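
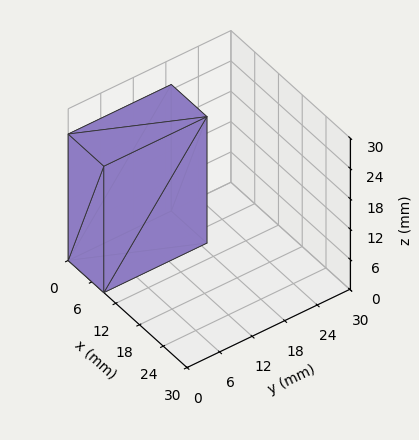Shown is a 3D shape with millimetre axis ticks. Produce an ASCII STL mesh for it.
Reading the render: the shape is a rectangular box, roughly 9 × 19 mm footprint and 25 mm tall (dimensions read to the nearest mm from the axis ticks). For the STL, each face is triangulated and given an outward normal.

solid part
  facet normal 0.0000 0.0000 -1.0000
    outer loop
      vertex 9.0 19.0 0.0
      vertex 9.0 0.0 0.0
      vertex 0.0 0.0 0.0
    endloop
  endfacet
  facet normal 0.0000 0.0000 -1.0000
    outer loop
      vertex 0.0 19.0 0.0
      vertex 9.0 19.0 0.0
      vertex 0.0 0.0 0.0
    endloop
  endfacet
  facet normal 0.0000 0.0000 1.0000
    outer loop
      vertex 0.0 0.0 25.0
      vertex 9.0 0.0 25.0
      vertex 9.0 19.0 25.0
    endloop
  endfacet
  facet normal 0.0000 0.0000 1.0000
    outer loop
      vertex 0.0 0.0 25.0
      vertex 9.0 19.0 25.0
      vertex 0.0 19.0 25.0
    endloop
  endfacet
  facet normal 0.0000 -1.0000 0.0000
    outer loop
      vertex 0.0 0.0 0.0
      vertex 9.0 0.0 0.0
      vertex 9.0 0.0 25.0
    endloop
  endfacet
  facet normal 0.0000 -1.0000 0.0000
    outer loop
      vertex 0.0 0.0 0.0
      vertex 9.0 0.0 25.0
      vertex 0.0 0.0 25.0
    endloop
  endfacet
  facet normal 0.0000 1.0000 0.0000
    outer loop
      vertex 9.0 19.0 25.0
      vertex 9.0 19.0 0.0
      vertex 0.0 19.0 0.0
    endloop
  endfacet
  facet normal 0.0000 1.0000 0.0000
    outer loop
      vertex 0.0 19.0 25.0
      vertex 9.0 19.0 25.0
      vertex 0.0 19.0 0.0
    endloop
  endfacet
  facet normal -1.0000 0.0000 0.0000
    outer loop
      vertex 0.0 19.0 25.0
      vertex 0.0 19.0 0.0
      vertex 0.0 0.0 0.0
    endloop
  endfacet
  facet normal -1.0000 0.0000 0.0000
    outer loop
      vertex 0.0 0.0 25.0
      vertex 0.0 19.0 25.0
      vertex 0.0 0.0 0.0
    endloop
  endfacet
  facet normal 1.0000 0.0000 0.0000
    outer loop
      vertex 9.0 0.0 0.0
      vertex 9.0 19.0 0.0
      vertex 9.0 19.0 25.0
    endloop
  endfacet
  facet normal 1.0000 0.0000 0.0000
    outer loop
      vertex 9.0 0.0 0.0
      vertex 9.0 19.0 25.0
      vertex 9.0 0.0 25.0
    endloop
  endfacet
endsolid part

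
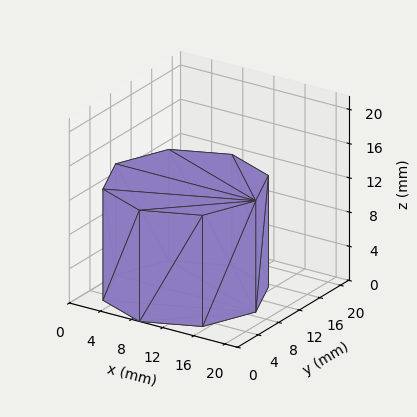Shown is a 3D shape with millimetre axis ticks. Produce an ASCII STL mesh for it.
Reading the render: the shape is a regular 8-sided prism (a cylinder approximated with 8 flat sides), circumscribed radius ≈ 9 mm, height ≈ 13 mm (dimensions read to the nearest mm from the axis ticks). For the STL, each face is triangulated and given an outward normal.

solid part
  facet normal 0.0000 0.0000 -1.0000
    outer loop
      vertex 9.0 18.0 0.0
      vertex 15.4 15.4 0.0
      vertex 18.0 9.0 0.0
    endloop
  endfacet
  facet normal 0.0000 0.0000 -1.0000
    outer loop
      vertex 2.6 15.4 0.0
      vertex 9.0 18.0 0.0
      vertex 18.0 9.0 0.0
    endloop
  endfacet
  facet normal 0.0000 0.0000 -1.0000
    outer loop
      vertex 0.0 9.0 0.0
      vertex 2.6 15.4 0.0
      vertex 18.0 9.0 0.0
    endloop
  endfacet
  facet normal 0.0000 0.0000 -1.0000
    outer loop
      vertex 2.6 2.6 0.0
      vertex 0.0 9.0 0.0
      vertex 18.0 9.0 0.0
    endloop
  endfacet
  facet normal 0.0000 0.0000 -1.0000
    outer loop
      vertex 9.0 0.0 0.0
      vertex 2.6 2.6 0.0
      vertex 18.0 9.0 0.0
    endloop
  endfacet
  facet normal 0.0000 0.0000 -1.0000
    outer loop
      vertex 15.4 2.6 0.0
      vertex 9.0 0.0 0.0
      vertex 18.0 9.0 0.0
    endloop
  endfacet
  facet normal 0.0000 0.0000 1.0000
    outer loop
      vertex 18.0 9.0 13.0
      vertex 15.4 15.4 13.0
      vertex 9.0 18.0 13.0
    endloop
  endfacet
  facet normal 0.0000 0.0000 1.0000
    outer loop
      vertex 18.0 9.0 13.0
      vertex 9.0 18.0 13.0
      vertex 2.6 15.4 13.0
    endloop
  endfacet
  facet normal 0.0000 0.0000 1.0000
    outer loop
      vertex 18.0 9.0 13.0
      vertex 2.6 15.4 13.0
      vertex 0.0 9.0 13.0
    endloop
  endfacet
  facet normal 0.0000 0.0000 1.0000
    outer loop
      vertex 18.0 9.0 13.0
      vertex 0.0 9.0 13.0
      vertex 2.6 2.6 13.0
    endloop
  endfacet
  facet normal 0.0000 0.0000 1.0000
    outer loop
      vertex 18.0 9.0 13.0
      vertex 2.6 2.6 13.0
      vertex 9.0 0.0 13.0
    endloop
  endfacet
  facet normal 0.0000 0.0000 1.0000
    outer loop
      vertex 18.0 9.0 13.0
      vertex 9.0 0.0 13.0
      vertex 15.4 2.6 13.0
    endloop
  endfacet
  facet normal 0.9265 0.3764 0.0000
    outer loop
      vertex 18.0 9.0 0.0
      vertex 15.4 15.4 0.0
      vertex 15.4 15.4 13.0
    endloop
  endfacet
  facet normal 0.9265 0.3764 0.0000
    outer loop
      vertex 18.0 9.0 0.0
      vertex 15.4 15.4 13.0
      vertex 18.0 9.0 13.0
    endloop
  endfacet
  facet normal 0.3764 0.9265 0.0000
    outer loop
      vertex 15.4 15.4 0.0
      vertex 9.0 18.0 0.0
      vertex 9.0 18.0 13.0
    endloop
  endfacet
  facet normal 0.3764 0.9265 0.0000
    outer loop
      vertex 15.4 15.4 0.0
      vertex 9.0 18.0 13.0
      vertex 15.4 15.4 13.0
    endloop
  endfacet
  facet normal -0.3764 0.9265 0.0000
    outer loop
      vertex 9.0 18.0 0.0
      vertex 2.6 15.4 0.0
      vertex 2.6 15.4 13.0
    endloop
  endfacet
  facet normal -0.3764 0.9265 0.0000
    outer loop
      vertex 9.0 18.0 0.0
      vertex 2.6 15.4 13.0
      vertex 9.0 18.0 13.0
    endloop
  endfacet
  facet normal -0.9265 0.3764 0.0000
    outer loop
      vertex 2.6 15.4 0.0
      vertex 0.0 9.0 0.0
      vertex 0.0 9.0 13.0
    endloop
  endfacet
  facet normal -0.9265 0.3764 0.0000
    outer loop
      vertex 2.6 15.4 0.0
      vertex 0.0 9.0 13.0
      vertex 2.6 15.4 13.0
    endloop
  endfacet
  facet normal -0.9265 -0.3764 0.0000
    outer loop
      vertex 0.0 9.0 0.0
      vertex 2.6 2.6 0.0
      vertex 2.6 2.6 13.0
    endloop
  endfacet
  facet normal -0.9265 -0.3764 0.0000
    outer loop
      vertex 0.0 9.0 0.0
      vertex 2.6 2.6 13.0
      vertex 0.0 9.0 13.0
    endloop
  endfacet
  facet normal -0.3764 -0.9265 0.0000
    outer loop
      vertex 2.6 2.6 0.0
      vertex 9.0 0.0 0.0
      vertex 9.0 0.0 13.0
    endloop
  endfacet
  facet normal -0.3764 -0.9265 0.0000
    outer loop
      vertex 2.6 2.6 0.0
      vertex 9.0 0.0 13.0
      vertex 2.6 2.6 13.0
    endloop
  endfacet
  facet normal 0.3764 -0.9265 0.0000
    outer loop
      vertex 9.0 0.0 0.0
      vertex 15.4 2.6 0.0
      vertex 15.4 2.6 13.0
    endloop
  endfacet
  facet normal 0.3764 -0.9265 0.0000
    outer loop
      vertex 9.0 0.0 0.0
      vertex 15.4 2.6 13.0
      vertex 9.0 0.0 13.0
    endloop
  endfacet
  facet normal 0.9265 -0.3764 0.0000
    outer loop
      vertex 15.4 2.6 0.0
      vertex 18.0 9.0 0.0
      vertex 18.0 9.0 13.0
    endloop
  endfacet
  facet normal 0.9265 -0.3764 0.0000
    outer loop
      vertex 15.4 2.6 0.0
      vertex 18.0 9.0 13.0
      vertex 15.4 2.6 13.0
    endloop
  endfacet
endsolid part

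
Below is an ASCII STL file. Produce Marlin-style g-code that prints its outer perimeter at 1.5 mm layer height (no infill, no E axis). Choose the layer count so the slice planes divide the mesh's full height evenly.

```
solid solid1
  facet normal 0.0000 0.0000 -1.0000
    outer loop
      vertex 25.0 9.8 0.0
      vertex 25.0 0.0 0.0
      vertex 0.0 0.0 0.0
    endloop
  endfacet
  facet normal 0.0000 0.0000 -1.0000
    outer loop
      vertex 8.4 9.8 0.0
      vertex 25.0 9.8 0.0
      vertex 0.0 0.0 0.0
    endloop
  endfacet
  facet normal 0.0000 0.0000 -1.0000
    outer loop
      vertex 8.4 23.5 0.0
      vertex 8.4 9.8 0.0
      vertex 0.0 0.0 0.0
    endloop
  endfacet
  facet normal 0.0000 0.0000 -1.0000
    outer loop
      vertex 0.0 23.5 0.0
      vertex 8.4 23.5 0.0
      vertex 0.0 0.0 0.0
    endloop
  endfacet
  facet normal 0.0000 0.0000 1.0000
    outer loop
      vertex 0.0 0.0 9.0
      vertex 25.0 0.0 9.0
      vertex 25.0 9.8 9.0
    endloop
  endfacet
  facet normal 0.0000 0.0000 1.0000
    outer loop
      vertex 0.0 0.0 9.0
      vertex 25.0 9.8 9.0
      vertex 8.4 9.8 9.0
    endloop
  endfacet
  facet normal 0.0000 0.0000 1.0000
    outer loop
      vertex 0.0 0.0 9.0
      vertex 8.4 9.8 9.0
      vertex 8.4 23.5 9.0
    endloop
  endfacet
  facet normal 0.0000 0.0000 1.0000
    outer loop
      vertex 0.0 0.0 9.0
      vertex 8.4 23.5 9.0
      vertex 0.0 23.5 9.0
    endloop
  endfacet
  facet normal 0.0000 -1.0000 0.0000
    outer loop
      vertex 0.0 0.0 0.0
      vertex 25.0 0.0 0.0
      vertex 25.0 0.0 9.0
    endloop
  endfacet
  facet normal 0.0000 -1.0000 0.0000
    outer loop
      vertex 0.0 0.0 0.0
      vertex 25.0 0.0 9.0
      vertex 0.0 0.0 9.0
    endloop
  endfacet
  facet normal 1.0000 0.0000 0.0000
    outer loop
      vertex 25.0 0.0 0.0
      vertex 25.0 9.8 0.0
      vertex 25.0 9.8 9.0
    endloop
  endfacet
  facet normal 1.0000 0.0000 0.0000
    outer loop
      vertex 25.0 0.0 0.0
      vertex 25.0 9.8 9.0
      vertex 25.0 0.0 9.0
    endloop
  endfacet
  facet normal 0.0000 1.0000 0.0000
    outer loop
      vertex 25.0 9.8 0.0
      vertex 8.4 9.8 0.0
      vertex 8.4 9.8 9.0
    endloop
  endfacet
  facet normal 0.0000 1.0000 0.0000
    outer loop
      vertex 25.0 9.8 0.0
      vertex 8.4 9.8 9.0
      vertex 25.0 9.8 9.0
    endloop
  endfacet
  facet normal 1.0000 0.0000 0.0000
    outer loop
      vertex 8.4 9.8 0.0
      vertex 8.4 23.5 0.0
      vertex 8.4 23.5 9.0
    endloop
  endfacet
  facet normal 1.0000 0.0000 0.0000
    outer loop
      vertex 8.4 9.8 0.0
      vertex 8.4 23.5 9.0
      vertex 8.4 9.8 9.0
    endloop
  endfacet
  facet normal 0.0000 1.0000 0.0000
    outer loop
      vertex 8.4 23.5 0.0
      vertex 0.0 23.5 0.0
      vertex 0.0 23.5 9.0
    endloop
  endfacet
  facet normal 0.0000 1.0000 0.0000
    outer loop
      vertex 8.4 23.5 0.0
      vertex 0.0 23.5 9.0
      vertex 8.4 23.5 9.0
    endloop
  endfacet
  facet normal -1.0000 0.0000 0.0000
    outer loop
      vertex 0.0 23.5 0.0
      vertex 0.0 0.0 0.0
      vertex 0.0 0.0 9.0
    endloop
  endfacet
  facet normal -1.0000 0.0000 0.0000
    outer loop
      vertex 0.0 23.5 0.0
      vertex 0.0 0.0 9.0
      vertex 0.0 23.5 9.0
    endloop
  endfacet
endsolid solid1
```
; perimeter-only toolpath
G21 ; units = mm
G90 ; absolute positioning
G28 ; home
; layer 1
G0 Z1.5
G0 X0.0 Y0.0
G1 X25.0 Y0.0
G1 X25.0 Y9.8
G1 X8.4 Y9.8
G1 X8.4 Y23.5
G1 X0.0 Y23.5
G1 X0.0 Y0.0
; layer 2
G0 Z3.0
G0 X0.0 Y0.0
G1 X25.0 Y0.0
G1 X25.0 Y9.8
G1 X8.4 Y9.8
G1 X8.4 Y23.5
G1 X0.0 Y23.5
G1 X0.0 Y0.0
; layer 3
G0 Z4.5
G0 X0.0 Y0.0
G1 X25.0 Y0.0
G1 X25.0 Y9.8
G1 X8.4 Y9.8
G1 X8.4 Y23.5
G1 X0.0 Y23.5
G1 X0.0 Y0.0
; layer 4
G0 Z6.0
G0 X0.0 Y0.0
G1 X25.0 Y0.0
G1 X25.0 Y9.8
G1 X8.4 Y9.8
G1 X8.4 Y23.5
G1 X0.0 Y23.5
G1 X0.0 Y0.0
; layer 5
G0 Z7.5
G0 X0.0 Y0.0
G1 X25.0 Y0.0
G1 X25.0 Y9.8
G1 X8.4 Y9.8
G1 X8.4 Y23.5
G1 X0.0 Y23.5
G1 X0.0 Y0.0
; layer 6
G0 Z9.0
G0 X0.0 Y0.0
G1 X25.0 Y0.0
G1 X25.0 Y9.8
G1 X8.4 Y9.8
G1 X8.4 Y23.5
G1 X0.0 Y23.5
G1 X0.0 Y0.0
M2 ; end

The solid is an L-shaped prism: outer 25 × 23.5 mm, arm thicknesses ≈ 9.8 mm (horizontal) and 8.4 mm (vertical), extruded 9 mm in z. Slicing at Δz = 1.5 mm — 6 equal slices spanning the solid's height, so layer i sits at z = i·h/6 — gives 6 non-empty perimeters. Each is a 6-segment closed polygon; G0 lifts to the layer z and rapids to the start vertex, then G1 traces the edges.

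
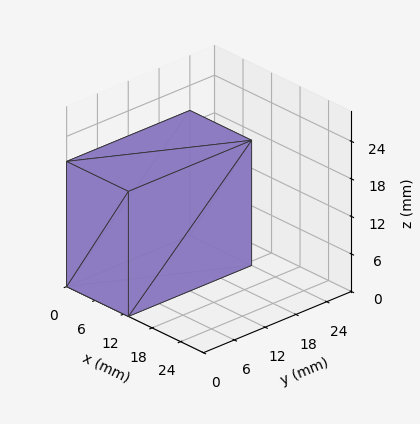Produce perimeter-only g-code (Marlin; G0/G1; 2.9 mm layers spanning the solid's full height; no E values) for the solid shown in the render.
Reading the render: the shape is a rectangular box, roughly 13 × 24 mm footprint and 20 mm tall (dimensions read to the nearest mm from the axis ticks). For the g-code, the solid's height is divided into equal slices at the stated Δz and each level perimeter traced with G1 moves after a G0 lift.

; perimeter-only toolpath
G21 ; units = mm
G90 ; absolute positioning
G28 ; home
; layer 1
G0 Z2.9
G0 X0.0 Y0.0
G1 X13.0 Y0.0
G1 X13.0 Y24.0
G1 X0.0 Y24.0
G1 X0.0 Y0.0
; layer 2
G0 Z5.7
G0 X0.0 Y0.0
G1 X13.0 Y0.0
G1 X13.0 Y24.0
G1 X0.0 Y24.0
G1 X0.0 Y0.0
; layer 3
G0 Z8.6
G0 X0.0 Y0.0
G1 X13.0 Y0.0
G1 X13.0 Y24.0
G1 X0.0 Y24.0
G1 X0.0 Y0.0
; layer 4
G0 Z11.4
G0 X0.0 Y0.0
G1 X13.0 Y0.0
G1 X13.0 Y24.0
G1 X0.0 Y24.0
G1 X0.0 Y0.0
; layer 5
G0 Z14.3
G0 X0.0 Y0.0
G1 X13.0 Y0.0
G1 X13.0 Y24.0
G1 X0.0 Y24.0
G1 X0.0 Y0.0
; layer 6
G0 Z17.1
G0 X0.0 Y0.0
G1 X13.0 Y0.0
G1 X13.0 Y24.0
G1 X0.0 Y24.0
G1 X0.0 Y0.0
; layer 7
G0 Z20.0
G0 X0.0 Y0.0
G1 X13.0 Y0.0
G1 X13.0 Y24.0
G1 X0.0 Y24.0
G1 X0.0 Y0.0
M2 ; end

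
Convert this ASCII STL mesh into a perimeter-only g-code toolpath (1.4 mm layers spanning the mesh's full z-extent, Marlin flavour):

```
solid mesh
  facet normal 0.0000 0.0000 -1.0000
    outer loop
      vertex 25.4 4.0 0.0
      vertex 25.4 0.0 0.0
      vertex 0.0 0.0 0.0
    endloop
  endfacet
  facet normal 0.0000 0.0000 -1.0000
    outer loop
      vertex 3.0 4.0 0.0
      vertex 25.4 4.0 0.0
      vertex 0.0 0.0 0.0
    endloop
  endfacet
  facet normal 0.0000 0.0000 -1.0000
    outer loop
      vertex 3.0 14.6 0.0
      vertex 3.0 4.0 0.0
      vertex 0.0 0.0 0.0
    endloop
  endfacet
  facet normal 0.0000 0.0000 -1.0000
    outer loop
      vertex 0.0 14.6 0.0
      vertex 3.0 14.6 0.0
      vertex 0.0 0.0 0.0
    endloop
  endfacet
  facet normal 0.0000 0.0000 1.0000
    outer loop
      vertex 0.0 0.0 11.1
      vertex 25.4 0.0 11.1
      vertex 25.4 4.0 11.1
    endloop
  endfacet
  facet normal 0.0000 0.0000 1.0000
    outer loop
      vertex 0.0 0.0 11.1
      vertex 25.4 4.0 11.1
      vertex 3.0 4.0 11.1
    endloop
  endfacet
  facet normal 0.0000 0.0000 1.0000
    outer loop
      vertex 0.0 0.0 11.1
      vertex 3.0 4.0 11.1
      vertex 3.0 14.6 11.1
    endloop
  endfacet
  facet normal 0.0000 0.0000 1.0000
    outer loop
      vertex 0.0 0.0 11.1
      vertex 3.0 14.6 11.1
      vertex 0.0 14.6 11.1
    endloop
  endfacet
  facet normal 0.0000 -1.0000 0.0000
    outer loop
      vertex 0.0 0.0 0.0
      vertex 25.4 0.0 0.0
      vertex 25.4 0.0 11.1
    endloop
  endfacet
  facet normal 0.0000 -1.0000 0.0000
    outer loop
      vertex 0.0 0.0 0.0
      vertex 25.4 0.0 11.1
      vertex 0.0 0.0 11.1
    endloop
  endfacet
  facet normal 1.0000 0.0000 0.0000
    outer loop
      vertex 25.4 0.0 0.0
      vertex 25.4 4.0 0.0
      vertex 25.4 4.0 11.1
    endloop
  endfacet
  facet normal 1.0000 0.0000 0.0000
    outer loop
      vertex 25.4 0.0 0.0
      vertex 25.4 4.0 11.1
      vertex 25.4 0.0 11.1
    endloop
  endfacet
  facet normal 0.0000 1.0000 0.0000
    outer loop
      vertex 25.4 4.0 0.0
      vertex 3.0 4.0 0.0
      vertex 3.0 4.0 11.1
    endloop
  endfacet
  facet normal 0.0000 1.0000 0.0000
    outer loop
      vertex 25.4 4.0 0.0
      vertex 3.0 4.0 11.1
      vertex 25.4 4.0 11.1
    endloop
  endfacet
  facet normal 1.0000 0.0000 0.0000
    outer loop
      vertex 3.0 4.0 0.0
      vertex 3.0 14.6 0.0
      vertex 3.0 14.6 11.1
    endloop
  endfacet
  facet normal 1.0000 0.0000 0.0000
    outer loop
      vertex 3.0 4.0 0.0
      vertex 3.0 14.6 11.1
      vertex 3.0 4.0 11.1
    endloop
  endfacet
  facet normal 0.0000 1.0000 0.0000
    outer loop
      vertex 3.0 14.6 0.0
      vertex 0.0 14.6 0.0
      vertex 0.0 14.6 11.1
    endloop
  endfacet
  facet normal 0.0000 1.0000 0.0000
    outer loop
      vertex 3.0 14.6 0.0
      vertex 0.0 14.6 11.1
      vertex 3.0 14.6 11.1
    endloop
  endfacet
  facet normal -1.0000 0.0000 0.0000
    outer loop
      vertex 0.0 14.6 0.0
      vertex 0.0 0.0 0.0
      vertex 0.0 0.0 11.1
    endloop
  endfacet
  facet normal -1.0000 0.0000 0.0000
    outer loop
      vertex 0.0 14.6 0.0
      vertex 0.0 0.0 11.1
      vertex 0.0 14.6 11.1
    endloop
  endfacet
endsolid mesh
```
; perimeter-only toolpath
G21 ; units = mm
G90 ; absolute positioning
G28 ; home
; layer 1
G0 Z1.4
G0 X0.0 Y0.0
G1 X25.4 Y0.0
G1 X25.4 Y4.0
G1 X3.0 Y4.0
G1 X3.0 Y14.6
G1 X0.0 Y14.6
G1 X0.0 Y0.0
; layer 2
G0 Z2.8
G0 X0.0 Y0.0
G1 X25.4 Y0.0
G1 X25.4 Y4.0
G1 X3.0 Y4.0
G1 X3.0 Y14.6
G1 X0.0 Y14.6
G1 X0.0 Y0.0
; layer 3
G0 Z4.2
G0 X0.0 Y0.0
G1 X25.4 Y0.0
G1 X25.4 Y4.0
G1 X3.0 Y4.0
G1 X3.0 Y14.6
G1 X0.0 Y14.6
G1 X0.0 Y0.0
; layer 4
G0 Z5.5
G0 X0.0 Y0.0
G1 X25.4 Y0.0
G1 X25.4 Y4.0
G1 X3.0 Y4.0
G1 X3.0 Y14.6
G1 X0.0 Y14.6
G1 X0.0 Y0.0
; layer 5
G0 Z6.9
G0 X0.0 Y0.0
G1 X25.4 Y0.0
G1 X25.4 Y4.0
G1 X3.0 Y4.0
G1 X3.0 Y14.6
G1 X0.0 Y14.6
G1 X0.0 Y0.0
; layer 6
G0 Z8.3
G0 X0.0 Y0.0
G1 X25.4 Y0.0
G1 X25.4 Y4.0
G1 X3.0 Y4.0
G1 X3.0 Y14.6
G1 X0.0 Y14.6
G1 X0.0 Y0.0
; layer 7
G0 Z9.7
G0 X0.0 Y0.0
G1 X25.4 Y0.0
G1 X25.4 Y4.0
G1 X3.0 Y4.0
G1 X3.0 Y14.6
G1 X0.0 Y14.6
G1 X0.0 Y0.0
; layer 8
G0 Z11.1
G0 X0.0 Y0.0
G1 X25.4 Y0.0
G1 X25.4 Y4.0
G1 X3.0 Y4.0
G1 X3.0 Y14.6
G1 X0.0 Y14.6
G1 X0.0 Y0.0
M2 ; end

The solid is an L-shaped prism: outer 25.4 × 14.6 mm, arm thicknesses ≈ 4 mm (horizontal) and 3 mm (vertical), extruded 11.1 mm in z. Slicing at Δz = 1.4 mm — 8 equal slices spanning the solid's height, so layer i sits at z = i·h/8 — gives 8 non-empty perimeters. Each is a 6-segment closed polygon; G0 lifts to the layer z and rapids to the start vertex, then G1 traces the edges.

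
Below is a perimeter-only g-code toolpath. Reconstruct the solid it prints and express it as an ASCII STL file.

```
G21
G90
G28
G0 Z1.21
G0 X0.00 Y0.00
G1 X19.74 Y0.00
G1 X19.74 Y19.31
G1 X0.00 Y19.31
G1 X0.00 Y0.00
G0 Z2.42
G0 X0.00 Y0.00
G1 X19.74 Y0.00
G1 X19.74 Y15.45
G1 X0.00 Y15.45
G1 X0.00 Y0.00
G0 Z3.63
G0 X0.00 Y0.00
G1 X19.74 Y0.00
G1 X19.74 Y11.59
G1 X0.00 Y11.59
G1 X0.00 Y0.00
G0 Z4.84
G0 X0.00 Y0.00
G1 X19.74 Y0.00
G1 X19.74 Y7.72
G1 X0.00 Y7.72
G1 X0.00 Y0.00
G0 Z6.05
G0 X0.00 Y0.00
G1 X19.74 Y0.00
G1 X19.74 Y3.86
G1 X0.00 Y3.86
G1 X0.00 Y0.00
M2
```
solid part
  facet normal 0.0000 0.0000 -1.0000
    outer loop
      vertex 19.74 23.17 0.00
      vertex 19.74 0.00 0.00
      vertex 0.00 0.00 0.00
    endloop
  endfacet
  facet normal 0.0000 0.0000 -1.0000
    outer loop
      vertex 0.00 23.17 0.00
      vertex 19.74 23.17 0.00
      vertex 0.00 0.00 0.00
    endloop
  endfacet
  facet normal 0.0000 -1.0000 0.0000
    outer loop
      vertex 0.00 0.00 0.00
      vertex 19.74 0.00 0.00
      vertex 19.74 0.00 7.26
    endloop
  endfacet
  facet normal 0.0000 -1.0000 0.0000
    outer loop
      vertex 0.00 0.00 0.00
      vertex 19.74 0.00 7.26
      vertex 0.00 0.00 7.26
    endloop
  endfacet
  facet normal 0.0000 0.2990 0.9543
    outer loop
      vertex 0.00 0.00 7.26
      vertex 19.74 0.00 7.26
      vertex 19.74 23.17 0.00
    endloop
  endfacet
  facet normal 0.0000 0.2990 0.9543
    outer loop
      vertex 0.00 0.00 7.26
      vertex 19.74 23.17 0.00
      vertex 0.00 23.17 0.00
    endloop
  endfacet
  facet normal -1.0000 0.0000 0.0000
    outer loop
      vertex 0.00 0.00 7.26
      vertex 0.00 23.17 0.00
      vertex 0.00 0.00 0.00
    endloop
  endfacet
  facet normal 1.0000 0.0000 0.0000
    outer loop
      vertex 19.74 0.00 0.00
      vertex 19.74 23.17 0.00
      vertex 19.74 0.00 7.26
    endloop
  endfacet
endsolid part

The G0 Z moves step by Δz≈1.21 mm. The G1 loops shrink linearly with z, so the solid tapers from its base footprint up to z≈7.26. Closing with a flat bottom cap and the tapered top and triangulating gives 8 facets — a wedge (ramp): 19.7 × 23.2 mm base, rising to 7.26 mm along the y=0 edge and sloping linearly to z=0 at y=23.2.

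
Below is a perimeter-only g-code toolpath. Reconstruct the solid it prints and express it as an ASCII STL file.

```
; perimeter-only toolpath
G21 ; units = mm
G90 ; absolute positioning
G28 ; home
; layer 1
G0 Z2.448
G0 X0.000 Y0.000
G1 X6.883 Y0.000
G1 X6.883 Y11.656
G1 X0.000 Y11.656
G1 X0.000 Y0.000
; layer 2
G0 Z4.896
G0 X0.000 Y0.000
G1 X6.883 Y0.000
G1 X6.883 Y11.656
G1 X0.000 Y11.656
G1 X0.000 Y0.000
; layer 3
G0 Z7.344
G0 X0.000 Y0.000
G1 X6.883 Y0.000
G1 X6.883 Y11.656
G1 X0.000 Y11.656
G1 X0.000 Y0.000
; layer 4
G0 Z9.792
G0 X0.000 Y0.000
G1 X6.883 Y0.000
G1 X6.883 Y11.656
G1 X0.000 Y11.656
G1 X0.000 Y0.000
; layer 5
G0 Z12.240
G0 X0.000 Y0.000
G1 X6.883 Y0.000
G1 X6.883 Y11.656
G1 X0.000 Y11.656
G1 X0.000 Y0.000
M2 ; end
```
solid part
  facet normal 0.0000 0.0000 -1.0000
    outer loop
      vertex 6.883 11.656 0.000
      vertex 6.883 0.000 0.000
      vertex 0.000 0.000 0.000
    endloop
  endfacet
  facet normal 0.0000 0.0000 -1.0000
    outer loop
      vertex 0.000 11.656 0.000
      vertex 6.883 11.656 0.000
      vertex 0.000 0.000 0.000
    endloop
  endfacet
  facet normal 0.0000 0.0000 1.0000
    outer loop
      vertex 0.000 0.000 12.240
      vertex 6.883 0.000 12.240
      vertex 6.883 11.656 12.240
    endloop
  endfacet
  facet normal 0.0000 0.0000 1.0000
    outer loop
      vertex 0.000 0.000 12.240
      vertex 6.883 11.656 12.240
      vertex 0.000 11.656 12.240
    endloop
  endfacet
  facet normal 0.0000 -1.0000 0.0000
    outer loop
      vertex 0.000 0.000 0.000
      vertex 6.883 0.000 0.000
      vertex 6.883 0.000 12.240
    endloop
  endfacet
  facet normal 0.0000 -1.0000 0.0000
    outer loop
      vertex 0.000 0.000 0.000
      vertex 6.883 0.000 12.240
      vertex 0.000 0.000 12.240
    endloop
  endfacet
  facet normal 0.0000 1.0000 0.0000
    outer loop
      vertex 6.883 11.656 12.240
      vertex 6.883 11.656 0.000
      vertex 0.000 11.656 0.000
    endloop
  endfacet
  facet normal 0.0000 1.0000 0.0000
    outer loop
      vertex 0.000 11.656 12.240
      vertex 6.883 11.656 12.240
      vertex 0.000 11.656 0.000
    endloop
  endfacet
  facet normal -1.0000 0.0000 0.0000
    outer loop
      vertex 0.000 11.656 12.240
      vertex 0.000 11.656 0.000
      vertex 0.000 0.000 0.000
    endloop
  endfacet
  facet normal -1.0000 0.0000 0.0000
    outer loop
      vertex 0.000 0.000 12.240
      vertex 0.000 11.656 12.240
      vertex 0.000 0.000 0.000
    endloop
  endfacet
  facet normal 1.0000 0.0000 0.0000
    outer loop
      vertex 6.883 0.000 0.000
      vertex 6.883 11.656 0.000
      vertex 6.883 11.656 12.240
    endloop
  endfacet
  facet normal 1.0000 0.0000 0.0000
    outer loop
      vertex 6.883 0.000 0.000
      vertex 6.883 11.656 12.240
      vertex 6.883 0.000 12.240
    endloop
  endfacet
endsolid part

The G0 Z moves step by Δz≈2.448 mm. Every layer's G1 loop is the same polygon, so the solid is a straight extrusion of it from z=0 to z≈12.2. Closing with flat bottom and top caps and triangulating gives 12 facets — a rectangular box, roughly 6.88 × 11.7 mm footprint and 12.2 mm tall.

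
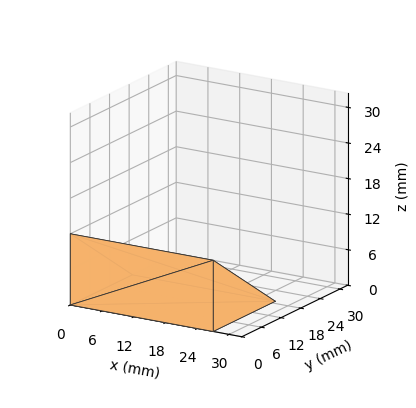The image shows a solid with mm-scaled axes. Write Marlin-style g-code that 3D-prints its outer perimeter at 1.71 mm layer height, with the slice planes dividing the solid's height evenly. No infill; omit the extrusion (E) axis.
Reading the render: the shape is a wedge (ramp): 27 × 19 mm base, rising to 12 mm along the y=0 edge and sloping linearly to z=0 at y=19 (dimensions read to the nearest mm from the axis ticks). For the g-code, the solid's height is divided into equal slices at the stated Δz and each level perimeter traced with G1 moves after a G0 lift.

; perimeter-only toolpath
G21 ; units = mm
G90 ; absolute positioning
G28 ; home
; layer 1
G0 Z1.71
G0 X0.00 Y0.00
G1 X27.00 Y0.00
G1 X27.00 Y16.29
G1 X0.00 Y16.29
G1 X0.00 Y0.00
; layer 2
G0 Z3.43
G0 X0.00 Y0.00
G1 X27.00 Y0.00
G1 X27.00 Y13.57
G1 X0.00 Y13.57
G1 X0.00 Y0.00
; layer 3
G0 Z5.14
G0 X0.00 Y0.00
G1 X27.00 Y0.00
G1 X27.00 Y10.86
G1 X0.00 Y10.86
G1 X0.00 Y0.00
; layer 4
G0 Z6.86
G0 X0.00 Y0.00
G1 X27.00 Y0.00
G1 X27.00 Y8.14
G1 X0.00 Y8.14
G1 X0.00 Y0.00
; layer 5
G0 Z8.57
G0 X0.00 Y0.00
G1 X27.00 Y0.00
G1 X27.00 Y5.43
G1 X0.00 Y5.43
G1 X0.00 Y0.00
; layer 6
G0 Z10.29
G0 X0.00 Y0.00
G1 X27.00 Y0.00
G1 X27.00 Y2.71
G1 X0.00 Y2.71
G1 X0.00 Y0.00
M2 ; end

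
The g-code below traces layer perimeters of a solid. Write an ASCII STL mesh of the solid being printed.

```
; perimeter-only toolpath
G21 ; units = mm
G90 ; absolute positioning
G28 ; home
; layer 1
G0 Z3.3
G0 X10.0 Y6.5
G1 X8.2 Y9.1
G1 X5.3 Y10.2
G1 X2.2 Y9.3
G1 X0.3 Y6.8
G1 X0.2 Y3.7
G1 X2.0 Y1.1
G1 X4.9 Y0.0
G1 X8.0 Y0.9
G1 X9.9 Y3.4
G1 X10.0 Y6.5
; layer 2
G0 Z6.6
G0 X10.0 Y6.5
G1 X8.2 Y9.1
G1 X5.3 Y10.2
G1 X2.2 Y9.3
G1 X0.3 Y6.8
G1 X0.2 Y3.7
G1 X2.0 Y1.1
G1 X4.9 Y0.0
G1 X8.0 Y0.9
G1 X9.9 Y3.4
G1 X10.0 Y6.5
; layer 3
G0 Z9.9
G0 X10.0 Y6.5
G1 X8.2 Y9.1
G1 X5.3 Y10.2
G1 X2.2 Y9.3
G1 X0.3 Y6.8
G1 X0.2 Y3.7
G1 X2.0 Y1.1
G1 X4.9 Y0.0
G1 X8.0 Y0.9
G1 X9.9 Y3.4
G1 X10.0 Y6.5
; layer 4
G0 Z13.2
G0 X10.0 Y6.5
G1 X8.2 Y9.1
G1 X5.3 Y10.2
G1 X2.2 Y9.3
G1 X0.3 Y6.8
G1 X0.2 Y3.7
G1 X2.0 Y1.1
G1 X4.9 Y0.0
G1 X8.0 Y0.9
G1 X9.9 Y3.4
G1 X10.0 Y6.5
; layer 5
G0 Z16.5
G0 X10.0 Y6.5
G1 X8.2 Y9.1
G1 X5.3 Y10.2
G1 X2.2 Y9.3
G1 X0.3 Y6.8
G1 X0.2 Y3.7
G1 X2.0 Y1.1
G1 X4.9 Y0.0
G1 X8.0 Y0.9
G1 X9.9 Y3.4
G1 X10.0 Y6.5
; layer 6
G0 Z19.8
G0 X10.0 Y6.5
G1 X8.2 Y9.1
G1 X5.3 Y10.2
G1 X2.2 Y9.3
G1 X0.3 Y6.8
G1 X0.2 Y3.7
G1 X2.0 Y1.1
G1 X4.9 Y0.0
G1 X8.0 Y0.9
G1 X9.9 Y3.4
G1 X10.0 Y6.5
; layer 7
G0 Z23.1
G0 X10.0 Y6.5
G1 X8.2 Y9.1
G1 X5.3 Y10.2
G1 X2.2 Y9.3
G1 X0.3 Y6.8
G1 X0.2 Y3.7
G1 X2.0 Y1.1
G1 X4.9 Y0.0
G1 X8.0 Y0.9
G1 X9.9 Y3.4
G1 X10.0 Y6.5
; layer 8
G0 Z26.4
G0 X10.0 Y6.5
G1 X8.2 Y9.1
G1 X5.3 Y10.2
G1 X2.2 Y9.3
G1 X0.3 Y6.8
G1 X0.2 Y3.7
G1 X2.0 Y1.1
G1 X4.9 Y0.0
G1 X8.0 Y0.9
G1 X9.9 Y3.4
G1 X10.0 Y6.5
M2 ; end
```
solid part
  facet normal 0.0000 0.0000 -1.0000
    outer loop
      vertex 5.3 10.2 0.0
      vertex 8.2 9.1 0.0
      vertex 10.0 6.5 0.0
    endloop
  endfacet
  facet normal 0.0000 0.0000 -1.0000
    outer loop
      vertex 2.2 9.3 0.0
      vertex 5.3 10.2 0.0
      vertex 10.0 6.5 0.0
    endloop
  endfacet
  facet normal 0.0000 0.0000 -1.0000
    outer loop
      vertex 0.3 6.8 0.0
      vertex 2.2 9.3 0.0
      vertex 10.0 6.5 0.0
    endloop
  endfacet
  facet normal 0.0000 0.0000 -1.0000
    outer loop
      vertex 0.2 3.7 0.0
      vertex 0.3 6.8 0.0
      vertex 10.0 6.5 0.0
    endloop
  endfacet
  facet normal 0.0000 0.0000 -1.0000
    outer loop
      vertex 2.0 1.1 0.0
      vertex 0.2 3.7 0.0
      vertex 10.0 6.5 0.0
    endloop
  endfacet
  facet normal 0.0000 0.0000 -1.0000
    outer loop
      vertex 4.9 0.0 0.0
      vertex 2.0 1.1 0.0
      vertex 10.0 6.5 0.0
    endloop
  endfacet
  facet normal 0.0000 0.0000 -1.0000
    outer loop
      vertex 8.0 0.9 0.0
      vertex 4.9 0.0 0.0
      vertex 10.0 6.5 0.0
    endloop
  endfacet
  facet normal 0.0000 0.0000 -1.0000
    outer loop
      vertex 9.9 3.4 0.0
      vertex 8.0 0.9 0.0
      vertex 10.0 6.5 0.0
    endloop
  endfacet
  facet normal 0.0000 0.0000 1.0000
    outer loop
      vertex 10.0 6.5 26.4
      vertex 8.2 9.1 26.4
      vertex 5.3 10.2 26.4
    endloop
  endfacet
  facet normal 0.0000 0.0000 1.0000
    outer loop
      vertex 10.0 6.5 26.4
      vertex 5.3 10.2 26.4
      vertex 2.2 9.3 26.4
    endloop
  endfacet
  facet normal 0.0000 0.0000 1.0000
    outer loop
      vertex 10.0 6.5 26.4
      vertex 2.2 9.3 26.4
      vertex 0.3 6.8 26.4
    endloop
  endfacet
  facet normal 0.0000 0.0000 1.0000
    outer loop
      vertex 10.0 6.5 26.4
      vertex 0.3 6.8 26.4
      vertex 0.2 3.7 26.4
    endloop
  endfacet
  facet normal 0.0000 0.0000 1.0000
    outer loop
      vertex 10.0 6.5 26.4
      vertex 0.2 3.7 26.4
      vertex 2.0 1.1 26.4
    endloop
  endfacet
  facet normal 0.0000 0.0000 1.0000
    outer loop
      vertex 10.0 6.5 26.4
      vertex 2.0 1.1 26.4
      vertex 4.9 0.0 26.4
    endloop
  endfacet
  facet normal 0.0000 0.0000 1.0000
    outer loop
      vertex 10.0 6.5 26.4
      vertex 4.9 0.0 26.4
      vertex 8.0 0.9 26.4
    endloop
  endfacet
  facet normal 0.0000 0.0000 1.0000
    outer loop
      vertex 10.0 6.5 26.4
      vertex 8.0 0.9 26.4
      vertex 9.9 3.4 26.4
    endloop
  endfacet
  facet normal 0.8222 0.5692 0.0000
    outer loop
      vertex 10.0 6.5 0.0
      vertex 8.2 9.1 0.0
      vertex 8.2 9.1 26.4
    endloop
  endfacet
  facet normal 0.8222 0.5692 0.0000
    outer loop
      vertex 10.0 6.5 0.0
      vertex 8.2 9.1 26.4
      vertex 10.0 6.5 26.4
    endloop
  endfacet
  facet normal 0.3547 0.9350 0.0000
    outer loop
      vertex 8.2 9.1 0.0
      vertex 5.3 10.2 0.0
      vertex 5.3 10.2 26.4
    endloop
  endfacet
  facet normal 0.3547 0.9350 0.0000
    outer loop
      vertex 8.2 9.1 0.0
      vertex 5.3 10.2 26.4
      vertex 8.2 9.1 26.4
    endloop
  endfacet
  facet normal -0.2788 0.9603 0.0000
    outer loop
      vertex 5.3 10.2 0.0
      vertex 2.2 9.3 0.0
      vertex 2.2 9.3 26.4
    endloop
  endfacet
  facet normal -0.2788 0.9603 0.0000
    outer loop
      vertex 5.3 10.2 0.0
      vertex 2.2 9.3 26.4
      vertex 5.3 10.2 26.4
    endloop
  endfacet
  facet normal -0.7962 0.6051 0.0000
    outer loop
      vertex 2.2 9.3 0.0
      vertex 0.3 6.8 0.0
      vertex 0.3 6.8 26.4
    endloop
  endfacet
  facet normal -0.7962 0.6051 0.0000
    outer loop
      vertex 2.2 9.3 0.0
      vertex 0.3 6.8 26.4
      vertex 2.2 9.3 26.4
    endloop
  endfacet
  facet normal -0.9995 0.0322 0.0000
    outer loop
      vertex 0.3 6.8 0.0
      vertex 0.2 3.7 0.0
      vertex 0.2 3.7 26.4
    endloop
  endfacet
  facet normal -0.9995 0.0322 0.0000
    outer loop
      vertex 0.3 6.8 0.0
      vertex 0.2 3.7 26.4
      vertex 0.3 6.8 26.4
    endloop
  endfacet
  facet normal -0.8222 -0.5692 0.0000
    outer loop
      vertex 0.2 3.7 0.0
      vertex 2.0 1.1 0.0
      vertex 2.0 1.1 26.4
    endloop
  endfacet
  facet normal -0.8222 -0.5692 0.0000
    outer loop
      vertex 0.2 3.7 0.0
      vertex 2.0 1.1 26.4
      vertex 0.2 3.7 26.4
    endloop
  endfacet
  facet normal -0.3547 -0.9350 0.0000
    outer loop
      vertex 2.0 1.1 0.0
      vertex 4.9 0.0 0.0
      vertex 4.9 0.0 26.4
    endloop
  endfacet
  facet normal -0.3547 -0.9350 0.0000
    outer loop
      vertex 2.0 1.1 0.0
      vertex 4.9 0.0 26.4
      vertex 2.0 1.1 26.4
    endloop
  endfacet
  facet normal 0.2788 -0.9603 0.0000
    outer loop
      vertex 4.9 0.0 0.0
      vertex 8.0 0.9 0.0
      vertex 8.0 0.9 26.4
    endloop
  endfacet
  facet normal 0.2788 -0.9603 0.0000
    outer loop
      vertex 4.9 0.0 0.0
      vertex 8.0 0.9 26.4
      vertex 4.9 0.0 26.4
    endloop
  endfacet
  facet normal 0.7962 -0.6051 0.0000
    outer loop
      vertex 8.0 0.9 0.0
      vertex 9.9 3.4 0.0
      vertex 9.9 3.4 26.4
    endloop
  endfacet
  facet normal 0.7962 -0.6051 0.0000
    outer loop
      vertex 8.0 0.9 0.0
      vertex 9.9 3.4 26.4
      vertex 8.0 0.9 26.4
    endloop
  endfacet
  facet normal 0.9995 -0.0322 0.0000
    outer loop
      vertex 9.9 3.4 0.0
      vertex 10.0 6.5 0.0
      vertex 10.0 6.5 26.4
    endloop
  endfacet
  facet normal 0.9995 -0.0322 0.0000
    outer loop
      vertex 9.9 3.4 0.0
      vertex 10.0 6.5 26.4
      vertex 9.9 3.4 26.4
    endloop
  endfacet
endsolid part

The G0 Z moves step by Δz≈3.3 mm. Every layer's G1 loop is the same polygon, so the solid is a straight extrusion of it from z=0 to z≈26.4. Closing with flat bottom and top caps and triangulating gives 36 facets — a regular 10-sided prism (a cylinder approximated with 10 flat sides), circumscribed radius ≈ 5.1 mm, height ≈ 26.4 mm.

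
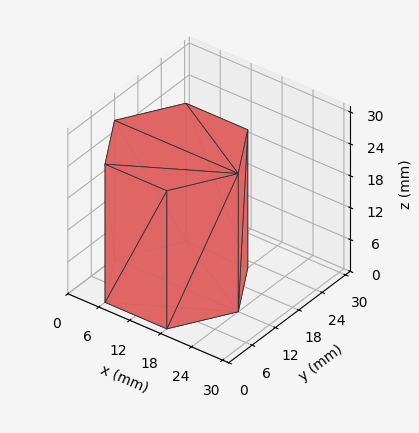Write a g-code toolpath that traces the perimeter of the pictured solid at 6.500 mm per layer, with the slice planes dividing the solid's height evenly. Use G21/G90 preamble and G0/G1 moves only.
Reading the render: the shape is a regular 6-sided prism (a cylinder approximated with 6 flat sides), circumscribed radius ≈ 12 mm, height ≈ 26 mm (dimensions read to the nearest mm from the axis ticks). For the g-code, the solid's height is divided into equal slices at the stated Δz and each level perimeter traced with G1 moves after a G0 lift.

; perimeter-only toolpath
G21 ; units = mm
G90 ; absolute positioning
G28 ; home
; layer 1
G0 Z6.500
G0 X24.000 Y12.000
G1 X18.000 Y22.392
G1 X6.000 Y22.392
G1 X0.000 Y12.000
G1 X6.000 Y1.608
G1 X18.000 Y1.608
G1 X24.000 Y12.000
; layer 2
G0 Z13.000
G0 X24.000 Y12.000
G1 X18.000 Y22.392
G1 X6.000 Y22.392
G1 X0.000 Y12.000
G1 X6.000 Y1.608
G1 X18.000 Y1.608
G1 X24.000 Y12.000
; layer 3
G0 Z19.500
G0 X24.000 Y12.000
G1 X18.000 Y22.392
G1 X6.000 Y22.392
G1 X0.000 Y12.000
G1 X6.000 Y1.608
G1 X18.000 Y1.608
G1 X24.000 Y12.000
; layer 4
G0 Z26.000
G0 X24.000 Y12.000
G1 X18.000 Y22.392
G1 X6.000 Y22.392
G1 X0.000 Y12.000
G1 X6.000 Y1.608
G1 X18.000 Y1.608
G1 X24.000 Y12.000
M2 ; end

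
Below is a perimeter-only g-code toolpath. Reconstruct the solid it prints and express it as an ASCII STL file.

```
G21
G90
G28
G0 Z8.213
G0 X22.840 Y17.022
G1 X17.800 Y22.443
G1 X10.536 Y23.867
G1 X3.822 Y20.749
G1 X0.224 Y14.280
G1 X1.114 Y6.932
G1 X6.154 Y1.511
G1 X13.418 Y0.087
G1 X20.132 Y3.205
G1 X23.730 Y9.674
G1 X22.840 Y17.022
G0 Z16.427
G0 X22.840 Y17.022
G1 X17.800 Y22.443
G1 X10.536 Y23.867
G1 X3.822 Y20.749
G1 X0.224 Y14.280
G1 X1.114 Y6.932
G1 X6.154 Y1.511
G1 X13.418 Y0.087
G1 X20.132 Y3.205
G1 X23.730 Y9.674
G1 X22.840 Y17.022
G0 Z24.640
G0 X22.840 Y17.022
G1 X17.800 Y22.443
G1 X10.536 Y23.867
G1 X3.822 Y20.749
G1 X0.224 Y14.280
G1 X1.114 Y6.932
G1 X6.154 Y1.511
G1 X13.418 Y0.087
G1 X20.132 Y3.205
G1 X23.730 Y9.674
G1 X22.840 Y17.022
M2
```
solid part
  facet normal 0.0000 0.0000 -1.0000
    outer loop
      vertex 10.536 23.867 0.000
      vertex 17.800 22.443 0.000
      vertex 22.840 17.022 0.000
    endloop
  endfacet
  facet normal 0.0000 0.0000 -1.0000
    outer loop
      vertex 3.822 20.749 0.000
      vertex 10.536 23.867 0.000
      vertex 22.840 17.022 0.000
    endloop
  endfacet
  facet normal 0.0000 0.0000 -1.0000
    outer loop
      vertex 0.224 14.280 0.000
      vertex 3.822 20.749 0.000
      vertex 22.840 17.022 0.000
    endloop
  endfacet
  facet normal 0.0000 0.0000 -1.0000
    outer loop
      vertex 1.114 6.932 0.000
      vertex 0.224 14.280 0.000
      vertex 22.840 17.022 0.000
    endloop
  endfacet
  facet normal 0.0000 0.0000 -1.0000
    outer loop
      vertex 6.154 1.511 0.000
      vertex 1.114 6.932 0.000
      vertex 22.840 17.022 0.000
    endloop
  endfacet
  facet normal 0.0000 0.0000 -1.0000
    outer loop
      vertex 13.418 0.087 0.000
      vertex 6.154 1.511 0.000
      vertex 22.840 17.022 0.000
    endloop
  endfacet
  facet normal 0.0000 0.0000 -1.0000
    outer loop
      vertex 20.132 3.205 0.000
      vertex 13.418 0.087 0.000
      vertex 22.840 17.022 0.000
    endloop
  endfacet
  facet normal 0.0000 0.0000 -1.0000
    outer loop
      vertex 23.730 9.674 0.000
      vertex 20.132 3.205 0.000
      vertex 22.840 17.022 0.000
    endloop
  endfacet
  facet normal 0.0000 0.0000 1.0000
    outer loop
      vertex 22.840 17.022 24.640
      vertex 17.800 22.443 24.640
      vertex 10.536 23.867 24.640
    endloop
  endfacet
  facet normal 0.0000 0.0000 1.0000
    outer loop
      vertex 22.840 17.022 24.640
      vertex 10.536 23.867 24.640
      vertex 3.822 20.749 24.640
    endloop
  endfacet
  facet normal 0.0000 0.0000 1.0000
    outer loop
      vertex 22.840 17.022 24.640
      vertex 3.822 20.749 24.640
      vertex 0.224 14.280 24.640
    endloop
  endfacet
  facet normal 0.0000 0.0000 1.0000
    outer loop
      vertex 22.840 17.022 24.640
      vertex 0.224 14.280 24.640
      vertex 1.114 6.932 24.640
    endloop
  endfacet
  facet normal 0.0000 0.0000 1.0000
    outer loop
      vertex 22.840 17.022 24.640
      vertex 1.114 6.932 24.640
      vertex 6.154 1.511 24.640
    endloop
  endfacet
  facet normal 0.0000 0.0000 1.0000
    outer loop
      vertex 22.840 17.022 24.640
      vertex 6.154 1.511 24.640
      vertex 13.418 0.087 24.640
    endloop
  endfacet
  facet normal 0.0000 0.0000 1.0000
    outer loop
      vertex 22.840 17.022 24.640
      vertex 13.418 0.087 24.640
      vertex 20.132 3.205 24.640
    endloop
  endfacet
  facet normal 0.0000 0.0000 1.0000
    outer loop
      vertex 22.840 17.022 24.640
      vertex 20.132 3.205 24.640
      vertex 23.730 9.674 24.640
    endloop
  endfacet
  facet normal 0.7324 0.6809 0.0000
    outer loop
      vertex 22.840 17.022 0.000
      vertex 17.800 22.443 0.000
      vertex 17.800 22.443 24.640
    endloop
  endfacet
  facet normal 0.7324 0.6809 0.0000
    outer loop
      vertex 22.840 17.022 0.000
      vertex 17.800 22.443 24.640
      vertex 22.840 17.022 24.640
    endloop
  endfacet
  facet normal 0.1924 0.9813 0.0000
    outer loop
      vertex 17.800 22.443 0.000
      vertex 10.536 23.867 0.000
      vertex 10.536 23.867 24.640
    endloop
  endfacet
  facet normal 0.1924 0.9813 0.0000
    outer loop
      vertex 17.800 22.443 0.000
      vertex 10.536 23.867 24.640
      vertex 17.800 22.443 24.640
    endloop
  endfacet
  facet normal -0.4212 0.9070 0.0000
    outer loop
      vertex 10.536 23.867 0.000
      vertex 3.822 20.749 0.000
      vertex 3.822 20.749 24.640
    endloop
  endfacet
  facet normal -0.4212 0.9070 0.0000
    outer loop
      vertex 10.536 23.867 0.000
      vertex 3.822 20.749 24.640
      vertex 10.536 23.867 24.640
    endloop
  endfacet
  facet normal -0.8739 0.4861 0.0000
    outer loop
      vertex 3.822 20.749 0.000
      vertex 0.224 14.280 0.000
      vertex 0.224 14.280 24.640
    endloop
  endfacet
  facet normal -0.8739 0.4861 0.0000
    outer loop
      vertex 3.822 20.749 0.000
      vertex 0.224 14.280 24.640
      vertex 3.822 20.749 24.640
    endloop
  endfacet
  facet normal -0.9927 -0.1202 0.0000
    outer loop
      vertex 0.224 14.280 0.000
      vertex 1.114 6.932 0.000
      vertex 1.114 6.932 24.640
    endloop
  endfacet
  facet normal -0.9927 -0.1202 0.0000
    outer loop
      vertex 0.224 14.280 0.000
      vertex 1.114 6.932 24.640
      vertex 0.224 14.280 24.640
    endloop
  endfacet
  facet normal -0.7324 -0.6809 0.0000
    outer loop
      vertex 1.114 6.932 0.000
      vertex 6.154 1.511 0.000
      vertex 6.154 1.511 24.640
    endloop
  endfacet
  facet normal -0.7324 -0.6809 0.0000
    outer loop
      vertex 1.114 6.932 0.000
      vertex 6.154 1.511 24.640
      vertex 1.114 6.932 24.640
    endloop
  endfacet
  facet normal -0.1924 -0.9813 0.0000
    outer loop
      vertex 6.154 1.511 0.000
      vertex 13.418 0.087 0.000
      vertex 13.418 0.087 24.640
    endloop
  endfacet
  facet normal -0.1924 -0.9813 0.0000
    outer loop
      vertex 6.154 1.511 0.000
      vertex 13.418 0.087 24.640
      vertex 6.154 1.511 24.640
    endloop
  endfacet
  facet normal 0.4212 -0.9070 0.0000
    outer loop
      vertex 13.418 0.087 0.000
      vertex 20.132 3.205 0.000
      vertex 20.132 3.205 24.640
    endloop
  endfacet
  facet normal 0.4212 -0.9070 0.0000
    outer loop
      vertex 13.418 0.087 0.000
      vertex 20.132 3.205 24.640
      vertex 13.418 0.087 24.640
    endloop
  endfacet
  facet normal 0.8739 -0.4861 0.0000
    outer loop
      vertex 20.132 3.205 0.000
      vertex 23.730 9.674 0.000
      vertex 23.730 9.674 24.640
    endloop
  endfacet
  facet normal 0.8739 -0.4861 0.0000
    outer loop
      vertex 20.132 3.205 0.000
      vertex 23.730 9.674 24.640
      vertex 20.132 3.205 24.640
    endloop
  endfacet
  facet normal 0.9927 0.1202 0.0000
    outer loop
      vertex 23.730 9.674 0.000
      vertex 22.840 17.022 0.000
      vertex 22.840 17.022 24.640
    endloop
  endfacet
  facet normal 0.9927 0.1202 0.0000
    outer loop
      vertex 23.730 9.674 0.000
      vertex 22.840 17.022 24.640
      vertex 23.730 9.674 24.640
    endloop
  endfacet
endsolid part

The G0 Z moves step by Δz≈8.213 mm. Every layer's G1 loop is the same polygon, so the solid is a straight extrusion of it from z=0 to z≈24.6. Closing with flat bottom and top caps and triangulating gives 36 facets — a regular 10-sided prism (a cylinder approximated with 10 flat sides), circumscribed radius ≈ 12 mm, height ≈ 24.6 mm.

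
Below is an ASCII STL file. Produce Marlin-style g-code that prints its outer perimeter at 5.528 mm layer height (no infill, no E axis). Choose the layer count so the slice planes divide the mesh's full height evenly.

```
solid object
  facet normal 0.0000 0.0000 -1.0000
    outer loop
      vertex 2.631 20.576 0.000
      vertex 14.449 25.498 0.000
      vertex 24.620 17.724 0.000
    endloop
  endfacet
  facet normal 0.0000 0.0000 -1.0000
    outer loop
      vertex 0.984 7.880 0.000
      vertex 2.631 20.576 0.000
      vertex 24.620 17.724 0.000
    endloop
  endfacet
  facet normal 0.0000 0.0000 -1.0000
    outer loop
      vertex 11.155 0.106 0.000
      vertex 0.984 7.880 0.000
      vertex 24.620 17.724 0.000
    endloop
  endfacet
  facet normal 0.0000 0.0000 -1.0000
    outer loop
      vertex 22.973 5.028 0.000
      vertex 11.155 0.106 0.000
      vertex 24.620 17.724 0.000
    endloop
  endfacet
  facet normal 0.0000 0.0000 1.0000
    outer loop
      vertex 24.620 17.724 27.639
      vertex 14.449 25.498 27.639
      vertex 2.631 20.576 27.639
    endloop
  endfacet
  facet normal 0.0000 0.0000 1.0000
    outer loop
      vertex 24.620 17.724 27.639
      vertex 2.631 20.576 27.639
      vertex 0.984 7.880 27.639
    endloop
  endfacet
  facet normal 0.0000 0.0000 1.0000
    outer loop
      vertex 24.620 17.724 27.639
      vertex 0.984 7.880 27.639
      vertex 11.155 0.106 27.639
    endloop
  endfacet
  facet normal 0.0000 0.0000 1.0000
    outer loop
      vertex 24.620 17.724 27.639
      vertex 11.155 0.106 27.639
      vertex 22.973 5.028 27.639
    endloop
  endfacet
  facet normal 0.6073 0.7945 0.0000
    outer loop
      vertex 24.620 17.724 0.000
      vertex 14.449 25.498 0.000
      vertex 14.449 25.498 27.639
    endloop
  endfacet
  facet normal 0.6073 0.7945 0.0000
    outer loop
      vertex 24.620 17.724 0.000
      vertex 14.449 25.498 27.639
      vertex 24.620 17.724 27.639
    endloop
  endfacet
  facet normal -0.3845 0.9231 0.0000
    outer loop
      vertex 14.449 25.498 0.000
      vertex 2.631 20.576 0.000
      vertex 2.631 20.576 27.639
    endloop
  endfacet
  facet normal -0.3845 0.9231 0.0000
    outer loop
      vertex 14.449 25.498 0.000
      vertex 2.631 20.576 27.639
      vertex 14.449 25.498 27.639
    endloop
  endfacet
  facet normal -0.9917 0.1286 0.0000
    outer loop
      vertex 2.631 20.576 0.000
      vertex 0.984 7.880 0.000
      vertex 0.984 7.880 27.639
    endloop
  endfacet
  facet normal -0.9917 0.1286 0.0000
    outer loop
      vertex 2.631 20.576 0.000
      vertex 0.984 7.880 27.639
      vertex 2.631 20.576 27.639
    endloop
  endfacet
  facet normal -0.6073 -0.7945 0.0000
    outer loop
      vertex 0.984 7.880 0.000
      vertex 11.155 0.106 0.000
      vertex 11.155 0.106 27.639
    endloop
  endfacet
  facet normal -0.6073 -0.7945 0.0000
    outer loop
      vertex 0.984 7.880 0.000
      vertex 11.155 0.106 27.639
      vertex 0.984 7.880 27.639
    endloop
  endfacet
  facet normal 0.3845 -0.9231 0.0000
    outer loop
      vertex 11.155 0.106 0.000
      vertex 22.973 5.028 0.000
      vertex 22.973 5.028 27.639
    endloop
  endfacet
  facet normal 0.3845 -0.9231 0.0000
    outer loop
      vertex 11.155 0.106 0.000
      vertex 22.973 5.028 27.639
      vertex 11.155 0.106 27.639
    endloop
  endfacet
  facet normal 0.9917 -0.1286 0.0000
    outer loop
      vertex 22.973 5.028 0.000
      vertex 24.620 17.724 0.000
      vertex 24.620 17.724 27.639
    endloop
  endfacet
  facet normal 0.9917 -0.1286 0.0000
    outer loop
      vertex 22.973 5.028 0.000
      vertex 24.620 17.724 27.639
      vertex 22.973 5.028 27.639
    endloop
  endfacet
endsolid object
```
; perimeter-only toolpath
G21 ; units = mm
G90 ; absolute positioning
G28 ; home
; layer 1
G0 Z5.528
G0 X24.620 Y17.724
G1 X14.449 Y25.498
G1 X2.631 Y20.576
G1 X0.984 Y7.880
G1 X11.155 Y0.106
G1 X22.973 Y5.028
G1 X24.620 Y17.724
; layer 2
G0 Z11.056
G0 X24.620 Y17.724
G1 X14.449 Y25.498
G1 X2.631 Y20.576
G1 X0.984 Y7.880
G1 X11.155 Y0.106
G1 X22.973 Y5.028
G1 X24.620 Y17.724
; layer 3
G0 Z16.583
G0 X24.620 Y17.724
G1 X14.449 Y25.498
G1 X2.631 Y20.576
G1 X0.984 Y7.880
G1 X11.155 Y0.106
G1 X22.973 Y5.028
G1 X24.620 Y17.724
; layer 4
G0 Z22.111
G0 X24.620 Y17.724
G1 X14.449 Y25.498
G1 X2.631 Y20.576
G1 X0.984 Y7.880
G1 X11.155 Y0.106
G1 X22.973 Y5.028
G1 X24.620 Y17.724
; layer 5
G0 Z27.639
G0 X24.620 Y17.724
G1 X14.449 Y25.498
G1 X2.631 Y20.576
G1 X0.984 Y7.880
G1 X11.155 Y0.106
G1 X22.973 Y5.028
G1 X24.620 Y17.724
M2 ; end

The solid is a regular 6-sided prism (a cylinder approximated with 6 flat sides), circumscribed radius ≈ 12.8 mm, height ≈ 27.6 mm. Slicing at Δz = 5.528 mm — 5 equal slices spanning the solid's height, so layer i sits at z = i·h/5 — gives 5 non-empty perimeters. Each is a 6-segment closed polygon; G0 lifts to the layer z and rapids to the start vertex, then G1 traces the edges.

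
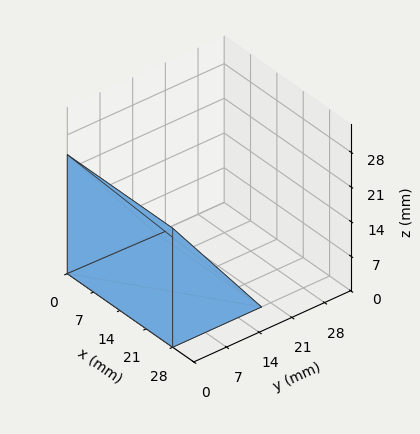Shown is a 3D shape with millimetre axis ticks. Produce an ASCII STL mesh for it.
Reading the render: the shape is a wedge (ramp): 28 × 19 mm base, rising to 24 mm along the y=0 edge and sloping linearly to z=0 at y=19 (dimensions read to the nearest mm from the axis ticks). For the STL, each face is triangulated and given an outward normal.

solid part
  facet normal 0.0000 0.0000 -1.0000
    outer loop
      vertex 28.00 19.00 0.00
      vertex 28.00 0.00 0.00
      vertex 0.00 0.00 0.00
    endloop
  endfacet
  facet normal 0.0000 0.0000 -1.0000
    outer loop
      vertex 0.00 19.00 0.00
      vertex 28.00 19.00 0.00
      vertex 0.00 0.00 0.00
    endloop
  endfacet
  facet normal 0.0000 -1.0000 0.0000
    outer loop
      vertex 0.00 0.00 0.00
      vertex 28.00 0.00 0.00
      vertex 28.00 0.00 24.00
    endloop
  endfacet
  facet normal 0.0000 -1.0000 0.0000
    outer loop
      vertex 0.00 0.00 0.00
      vertex 28.00 0.00 24.00
      vertex 0.00 0.00 24.00
    endloop
  endfacet
  facet normal 0.0000 0.7840 0.6207
    outer loop
      vertex 0.00 0.00 24.00
      vertex 28.00 0.00 24.00
      vertex 28.00 19.00 0.00
    endloop
  endfacet
  facet normal 0.0000 0.7840 0.6207
    outer loop
      vertex 0.00 0.00 24.00
      vertex 28.00 19.00 0.00
      vertex 0.00 19.00 0.00
    endloop
  endfacet
  facet normal -1.0000 0.0000 0.0000
    outer loop
      vertex 0.00 0.00 24.00
      vertex 0.00 19.00 0.00
      vertex 0.00 0.00 0.00
    endloop
  endfacet
  facet normal 1.0000 0.0000 0.0000
    outer loop
      vertex 28.00 0.00 0.00
      vertex 28.00 19.00 0.00
      vertex 28.00 0.00 24.00
    endloop
  endfacet
endsolid part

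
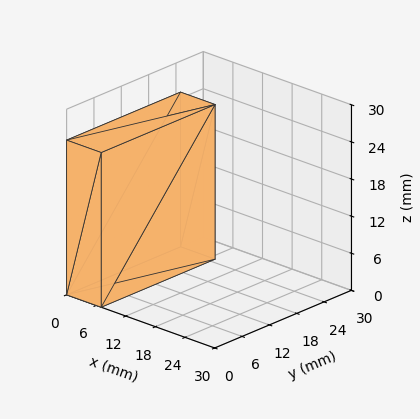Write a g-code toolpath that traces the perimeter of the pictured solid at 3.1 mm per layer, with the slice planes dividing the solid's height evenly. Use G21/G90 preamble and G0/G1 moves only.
Reading the render: the shape is a rectangular box, roughly 7 × 25 mm footprint and 25 mm tall (dimensions read to the nearest mm from the axis ticks). For the g-code, the solid's height is divided into equal slices at the stated Δz and each level perimeter traced with G1 moves after a G0 lift.

; perimeter-only toolpath
G21 ; units = mm
G90 ; absolute positioning
G28 ; home
; layer 1
G0 Z3.1
G0 X0.0 Y0.0
G1 X7.0 Y0.0
G1 X7.0 Y25.0
G1 X0.0 Y25.0
G1 X0.0 Y0.0
; layer 2
G0 Z6.2
G0 X0.0 Y0.0
G1 X7.0 Y0.0
G1 X7.0 Y25.0
G1 X0.0 Y25.0
G1 X0.0 Y0.0
; layer 3
G0 Z9.4
G0 X0.0 Y0.0
G1 X7.0 Y0.0
G1 X7.0 Y25.0
G1 X0.0 Y25.0
G1 X0.0 Y0.0
; layer 4
G0 Z12.5
G0 X0.0 Y0.0
G1 X7.0 Y0.0
G1 X7.0 Y25.0
G1 X0.0 Y25.0
G1 X0.0 Y0.0
; layer 5
G0 Z15.6
G0 X0.0 Y0.0
G1 X7.0 Y0.0
G1 X7.0 Y25.0
G1 X0.0 Y25.0
G1 X0.0 Y0.0
; layer 6
G0 Z18.8
G0 X0.0 Y0.0
G1 X7.0 Y0.0
G1 X7.0 Y25.0
G1 X0.0 Y25.0
G1 X0.0 Y0.0
; layer 7
G0 Z21.9
G0 X0.0 Y0.0
G1 X7.0 Y0.0
G1 X7.0 Y25.0
G1 X0.0 Y25.0
G1 X0.0 Y0.0
; layer 8
G0 Z25.0
G0 X0.0 Y0.0
G1 X7.0 Y0.0
G1 X7.0 Y25.0
G1 X0.0 Y25.0
G1 X0.0 Y0.0
M2 ; end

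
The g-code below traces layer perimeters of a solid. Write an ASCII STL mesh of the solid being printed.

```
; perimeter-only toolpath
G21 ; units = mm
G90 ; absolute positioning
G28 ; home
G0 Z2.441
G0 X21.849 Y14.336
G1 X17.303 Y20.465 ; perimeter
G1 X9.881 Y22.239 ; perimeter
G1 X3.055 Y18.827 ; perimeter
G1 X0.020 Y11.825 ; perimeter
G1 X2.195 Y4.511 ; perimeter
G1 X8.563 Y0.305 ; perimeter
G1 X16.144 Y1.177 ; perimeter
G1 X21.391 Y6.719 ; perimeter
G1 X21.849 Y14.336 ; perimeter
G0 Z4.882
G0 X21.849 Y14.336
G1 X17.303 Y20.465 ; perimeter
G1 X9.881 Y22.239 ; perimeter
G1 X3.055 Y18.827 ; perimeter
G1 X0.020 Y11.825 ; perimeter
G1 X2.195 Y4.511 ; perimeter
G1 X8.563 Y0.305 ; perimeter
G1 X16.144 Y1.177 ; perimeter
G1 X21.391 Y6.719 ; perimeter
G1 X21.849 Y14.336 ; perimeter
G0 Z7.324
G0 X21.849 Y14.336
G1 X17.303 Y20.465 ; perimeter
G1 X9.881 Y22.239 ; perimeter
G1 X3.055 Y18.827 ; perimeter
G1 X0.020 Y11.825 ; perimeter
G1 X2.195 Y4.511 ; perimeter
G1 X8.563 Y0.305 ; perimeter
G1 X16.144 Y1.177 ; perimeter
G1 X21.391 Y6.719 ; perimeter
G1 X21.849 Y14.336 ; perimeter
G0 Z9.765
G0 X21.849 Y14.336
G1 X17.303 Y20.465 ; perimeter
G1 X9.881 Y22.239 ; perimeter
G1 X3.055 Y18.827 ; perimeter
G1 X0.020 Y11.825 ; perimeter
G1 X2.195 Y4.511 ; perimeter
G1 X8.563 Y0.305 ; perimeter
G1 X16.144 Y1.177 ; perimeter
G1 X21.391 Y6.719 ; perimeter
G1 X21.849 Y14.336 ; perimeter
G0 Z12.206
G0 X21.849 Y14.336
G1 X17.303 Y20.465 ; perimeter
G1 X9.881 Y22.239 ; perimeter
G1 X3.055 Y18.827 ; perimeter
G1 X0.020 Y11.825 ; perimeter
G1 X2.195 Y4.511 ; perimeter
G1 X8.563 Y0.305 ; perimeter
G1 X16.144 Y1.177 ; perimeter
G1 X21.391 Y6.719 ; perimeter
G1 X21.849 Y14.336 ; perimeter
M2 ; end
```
solid part
  facet normal 0.0000 0.0000 -1.0000
    outer loop
      vertex 9.881 22.239 0.000
      vertex 17.303 20.465 0.000
      vertex 21.849 14.336 0.000
    endloop
  endfacet
  facet normal 0.0000 0.0000 -1.0000
    outer loop
      vertex 3.055 18.827 0.000
      vertex 9.881 22.239 0.000
      vertex 21.849 14.336 0.000
    endloop
  endfacet
  facet normal 0.0000 0.0000 -1.0000
    outer loop
      vertex 0.020 11.825 0.000
      vertex 3.055 18.827 0.000
      vertex 21.849 14.336 0.000
    endloop
  endfacet
  facet normal 0.0000 0.0000 -1.0000
    outer loop
      vertex 2.195 4.511 0.000
      vertex 0.020 11.825 0.000
      vertex 21.849 14.336 0.000
    endloop
  endfacet
  facet normal 0.0000 0.0000 -1.0000
    outer loop
      vertex 8.563 0.305 0.000
      vertex 2.195 4.511 0.000
      vertex 21.849 14.336 0.000
    endloop
  endfacet
  facet normal 0.0000 0.0000 -1.0000
    outer loop
      vertex 16.144 1.177 0.000
      vertex 8.563 0.305 0.000
      vertex 21.849 14.336 0.000
    endloop
  endfacet
  facet normal 0.0000 0.0000 -1.0000
    outer loop
      vertex 21.391 6.719 0.000
      vertex 16.144 1.177 0.000
      vertex 21.849 14.336 0.000
    endloop
  endfacet
  facet normal 0.0000 0.0000 1.0000
    outer loop
      vertex 21.849 14.336 12.206
      vertex 17.303 20.465 12.206
      vertex 9.881 22.239 12.206
    endloop
  endfacet
  facet normal 0.0000 0.0000 1.0000
    outer loop
      vertex 21.849 14.336 12.206
      vertex 9.881 22.239 12.206
      vertex 3.055 18.827 12.206
    endloop
  endfacet
  facet normal 0.0000 0.0000 1.0000
    outer loop
      vertex 21.849 14.336 12.206
      vertex 3.055 18.827 12.206
      vertex 0.020 11.825 12.206
    endloop
  endfacet
  facet normal 0.0000 0.0000 1.0000
    outer loop
      vertex 21.849 14.336 12.206
      vertex 0.020 11.825 12.206
      vertex 2.195 4.511 12.206
    endloop
  endfacet
  facet normal 0.0000 0.0000 1.0000
    outer loop
      vertex 21.849 14.336 12.206
      vertex 2.195 4.511 12.206
      vertex 8.563 0.305 12.206
    endloop
  endfacet
  facet normal 0.0000 0.0000 1.0000
    outer loop
      vertex 21.849 14.336 12.206
      vertex 8.563 0.305 12.206
      vertex 16.144 1.177 12.206
    endloop
  endfacet
  facet normal 0.0000 0.0000 1.0000
    outer loop
      vertex 21.849 14.336 12.206
      vertex 16.144 1.177 12.206
      vertex 21.391 6.719 12.206
    endloop
  endfacet
  facet normal 0.8032 0.5957 0.0000
    outer loop
      vertex 21.849 14.336 0.000
      vertex 17.303 20.465 0.000
      vertex 17.303 20.465 12.206
    endloop
  endfacet
  facet normal 0.8032 0.5957 0.0000
    outer loop
      vertex 21.849 14.336 0.000
      vertex 17.303 20.465 12.206
      vertex 21.849 14.336 12.206
    endloop
  endfacet
  facet normal 0.2325 0.9726 0.0000
    outer loop
      vertex 17.303 20.465 0.000
      vertex 9.881 22.239 0.000
      vertex 9.881 22.239 12.206
    endloop
  endfacet
  facet normal 0.2325 0.9726 0.0000
    outer loop
      vertex 17.303 20.465 0.000
      vertex 9.881 22.239 12.206
      vertex 17.303 20.465 12.206
    endloop
  endfacet
  facet normal -0.4471 0.8945 0.0000
    outer loop
      vertex 9.881 22.239 0.000
      vertex 3.055 18.827 0.000
      vertex 3.055 18.827 12.206
    endloop
  endfacet
  facet normal -0.4471 0.8945 0.0000
    outer loop
      vertex 9.881 22.239 0.000
      vertex 3.055 18.827 12.206
      vertex 9.881 22.239 12.206
    endloop
  endfacet
  facet normal -0.9175 0.3977 0.0000
    outer loop
      vertex 3.055 18.827 0.000
      vertex 0.020 11.825 0.000
      vertex 0.020 11.825 12.206
    endloop
  endfacet
  facet normal -0.9175 0.3977 0.0000
    outer loop
      vertex 3.055 18.827 0.000
      vertex 0.020 11.825 12.206
      vertex 3.055 18.827 12.206
    endloop
  endfacet
  facet normal -0.9585 -0.2850 0.0000
    outer loop
      vertex 0.020 11.825 0.000
      vertex 2.195 4.511 0.000
      vertex 2.195 4.511 12.206
    endloop
  endfacet
  facet normal -0.9585 -0.2850 0.0000
    outer loop
      vertex 0.020 11.825 0.000
      vertex 2.195 4.511 12.206
      vertex 0.020 11.825 12.206
    endloop
  endfacet
  facet normal -0.5511 -0.8344 0.0000
    outer loop
      vertex 2.195 4.511 0.000
      vertex 8.563 0.305 0.000
      vertex 8.563 0.305 12.206
    endloop
  endfacet
  facet normal -0.5511 -0.8344 0.0000
    outer loop
      vertex 2.195 4.511 0.000
      vertex 8.563 0.305 12.206
      vertex 2.195 4.511 12.206
    endloop
  endfacet
  facet normal 0.1143 -0.9934 0.0000
    outer loop
      vertex 8.563 0.305 0.000
      vertex 16.144 1.177 0.000
      vertex 16.144 1.177 12.206
    endloop
  endfacet
  facet normal 0.1143 -0.9934 0.0000
    outer loop
      vertex 8.563 0.305 0.000
      vertex 16.144 1.177 12.206
      vertex 8.563 0.305 12.206
    endloop
  endfacet
  facet normal 0.7262 -0.6875 0.0000
    outer loop
      vertex 16.144 1.177 0.000
      vertex 21.391 6.719 0.000
      vertex 21.391 6.719 12.206
    endloop
  endfacet
  facet normal 0.7262 -0.6875 0.0000
    outer loop
      vertex 16.144 1.177 0.000
      vertex 21.391 6.719 12.206
      vertex 16.144 1.177 12.206
    endloop
  endfacet
  facet normal 0.9982 -0.0600 0.0000
    outer loop
      vertex 21.391 6.719 0.000
      vertex 21.849 14.336 0.000
      vertex 21.849 14.336 12.206
    endloop
  endfacet
  facet normal 0.9982 -0.0600 0.0000
    outer loop
      vertex 21.391 6.719 0.000
      vertex 21.849 14.336 12.206
      vertex 21.391 6.719 12.206
    endloop
  endfacet
endsolid part

The G0 Z moves step by Δz≈2.441 mm. Every layer's G1 loop is the same polygon, so the solid is a straight extrusion of it from z=0 to z≈12.2. Closing with flat bottom and top caps and triangulating gives 32 facets — a regular 9-sided prism (a cylinder approximated with 9 flat sides), circumscribed radius ≈ 11.2 mm, height ≈ 12.2 mm.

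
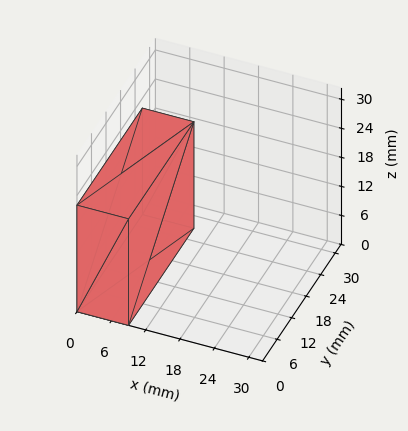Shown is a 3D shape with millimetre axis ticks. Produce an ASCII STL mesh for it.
Reading the render: the shape is a rectangular box, roughly 9 × 27 mm footprint and 22 mm tall (dimensions read to the nearest mm from the axis ticks). For the STL, each face is triangulated and given an outward normal.

solid part
  facet normal 0.0000 0.0000 -1.0000
    outer loop
      vertex 9.000 27.000 0.000
      vertex 9.000 0.000 0.000
      vertex 0.000 0.000 0.000
    endloop
  endfacet
  facet normal 0.0000 0.0000 -1.0000
    outer loop
      vertex 0.000 27.000 0.000
      vertex 9.000 27.000 0.000
      vertex 0.000 0.000 0.000
    endloop
  endfacet
  facet normal 0.0000 0.0000 1.0000
    outer loop
      vertex 0.000 0.000 22.000
      vertex 9.000 0.000 22.000
      vertex 9.000 27.000 22.000
    endloop
  endfacet
  facet normal 0.0000 0.0000 1.0000
    outer loop
      vertex 0.000 0.000 22.000
      vertex 9.000 27.000 22.000
      vertex 0.000 27.000 22.000
    endloop
  endfacet
  facet normal 0.0000 -1.0000 0.0000
    outer loop
      vertex 0.000 0.000 0.000
      vertex 9.000 0.000 0.000
      vertex 9.000 0.000 22.000
    endloop
  endfacet
  facet normal 0.0000 -1.0000 0.0000
    outer loop
      vertex 0.000 0.000 0.000
      vertex 9.000 0.000 22.000
      vertex 0.000 0.000 22.000
    endloop
  endfacet
  facet normal 0.0000 1.0000 0.0000
    outer loop
      vertex 9.000 27.000 22.000
      vertex 9.000 27.000 0.000
      vertex 0.000 27.000 0.000
    endloop
  endfacet
  facet normal 0.0000 1.0000 0.0000
    outer loop
      vertex 0.000 27.000 22.000
      vertex 9.000 27.000 22.000
      vertex 0.000 27.000 0.000
    endloop
  endfacet
  facet normal -1.0000 0.0000 0.0000
    outer loop
      vertex 0.000 27.000 22.000
      vertex 0.000 27.000 0.000
      vertex 0.000 0.000 0.000
    endloop
  endfacet
  facet normal -1.0000 0.0000 0.0000
    outer loop
      vertex 0.000 0.000 22.000
      vertex 0.000 27.000 22.000
      vertex 0.000 0.000 0.000
    endloop
  endfacet
  facet normal 1.0000 0.0000 0.0000
    outer loop
      vertex 9.000 0.000 0.000
      vertex 9.000 27.000 0.000
      vertex 9.000 27.000 22.000
    endloop
  endfacet
  facet normal 1.0000 0.0000 0.0000
    outer loop
      vertex 9.000 0.000 0.000
      vertex 9.000 27.000 22.000
      vertex 9.000 0.000 22.000
    endloop
  endfacet
endsolid part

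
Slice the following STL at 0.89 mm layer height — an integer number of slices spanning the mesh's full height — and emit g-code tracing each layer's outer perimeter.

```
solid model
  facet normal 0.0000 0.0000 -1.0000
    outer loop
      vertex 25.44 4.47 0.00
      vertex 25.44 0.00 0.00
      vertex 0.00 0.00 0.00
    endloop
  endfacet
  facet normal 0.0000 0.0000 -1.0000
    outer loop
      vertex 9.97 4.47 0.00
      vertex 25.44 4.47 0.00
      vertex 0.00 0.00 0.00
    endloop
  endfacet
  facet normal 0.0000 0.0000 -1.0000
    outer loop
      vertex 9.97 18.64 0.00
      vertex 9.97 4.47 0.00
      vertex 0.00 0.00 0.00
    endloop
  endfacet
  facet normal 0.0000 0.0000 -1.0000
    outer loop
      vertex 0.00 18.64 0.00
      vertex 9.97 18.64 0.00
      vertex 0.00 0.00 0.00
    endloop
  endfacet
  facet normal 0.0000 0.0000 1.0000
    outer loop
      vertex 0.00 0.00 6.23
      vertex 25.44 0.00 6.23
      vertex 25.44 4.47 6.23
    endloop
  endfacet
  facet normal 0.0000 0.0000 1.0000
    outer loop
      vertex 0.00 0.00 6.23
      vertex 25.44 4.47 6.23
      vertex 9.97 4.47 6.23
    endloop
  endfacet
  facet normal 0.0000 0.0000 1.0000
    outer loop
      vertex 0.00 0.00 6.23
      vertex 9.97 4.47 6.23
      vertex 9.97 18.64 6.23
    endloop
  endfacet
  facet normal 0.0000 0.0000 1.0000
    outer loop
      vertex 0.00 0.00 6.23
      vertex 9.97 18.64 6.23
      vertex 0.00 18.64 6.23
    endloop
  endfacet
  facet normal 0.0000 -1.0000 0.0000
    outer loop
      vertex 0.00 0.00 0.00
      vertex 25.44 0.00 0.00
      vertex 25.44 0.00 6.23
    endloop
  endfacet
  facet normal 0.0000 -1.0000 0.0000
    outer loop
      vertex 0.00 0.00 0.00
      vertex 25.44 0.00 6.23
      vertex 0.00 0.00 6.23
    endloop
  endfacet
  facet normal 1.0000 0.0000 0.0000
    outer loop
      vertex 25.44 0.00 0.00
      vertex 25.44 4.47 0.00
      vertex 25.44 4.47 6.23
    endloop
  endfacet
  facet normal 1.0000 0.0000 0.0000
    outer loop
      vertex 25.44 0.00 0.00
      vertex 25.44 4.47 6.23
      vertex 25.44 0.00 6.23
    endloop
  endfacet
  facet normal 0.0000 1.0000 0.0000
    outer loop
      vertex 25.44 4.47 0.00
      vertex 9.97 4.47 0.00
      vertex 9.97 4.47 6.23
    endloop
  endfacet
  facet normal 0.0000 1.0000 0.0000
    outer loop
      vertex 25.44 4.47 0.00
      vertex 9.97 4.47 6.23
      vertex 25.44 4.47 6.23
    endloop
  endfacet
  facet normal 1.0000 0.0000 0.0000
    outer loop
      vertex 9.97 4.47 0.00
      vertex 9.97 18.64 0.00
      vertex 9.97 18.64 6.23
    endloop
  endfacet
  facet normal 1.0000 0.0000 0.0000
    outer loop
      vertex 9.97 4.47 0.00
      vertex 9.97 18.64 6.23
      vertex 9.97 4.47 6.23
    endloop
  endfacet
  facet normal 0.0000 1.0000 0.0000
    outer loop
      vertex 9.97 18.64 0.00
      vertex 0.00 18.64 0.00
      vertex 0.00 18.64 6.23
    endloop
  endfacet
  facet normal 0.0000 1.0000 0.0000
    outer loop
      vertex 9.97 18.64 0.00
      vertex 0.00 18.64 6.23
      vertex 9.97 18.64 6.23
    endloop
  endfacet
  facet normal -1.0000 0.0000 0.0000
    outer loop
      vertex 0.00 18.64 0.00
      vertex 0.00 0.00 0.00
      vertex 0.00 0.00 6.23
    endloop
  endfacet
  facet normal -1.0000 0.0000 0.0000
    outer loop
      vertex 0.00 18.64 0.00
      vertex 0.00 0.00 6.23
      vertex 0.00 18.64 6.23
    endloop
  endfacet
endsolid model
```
; perimeter-only toolpath
G21 ; units = mm
G90 ; absolute positioning
G28 ; home
; layer 1
G0 Z0.89
G0 X0.00 Y0.00
G1 X25.44 Y0.00
G1 X25.44 Y4.47
G1 X9.97 Y4.47
G1 X9.97 Y18.64
G1 X0.00 Y18.64
G1 X0.00 Y0.00
; layer 2
G0 Z1.78
G0 X0.00 Y0.00
G1 X25.44 Y0.00
G1 X25.44 Y4.47
G1 X9.97 Y4.47
G1 X9.97 Y18.64
G1 X0.00 Y18.64
G1 X0.00 Y0.00
; layer 3
G0 Z2.67
G0 X0.00 Y0.00
G1 X25.44 Y0.00
G1 X25.44 Y4.47
G1 X9.97 Y4.47
G1 X9.97 Y18.64
G1 X0.00 Y18.64
G1 X0.00 Y0.00
; layer 4
G0 Z3.56
G0 X0.00 Y0.00
G1 X25.44 Y0.00
G1 X25.44 Y4.47
G1 X9.97 Y4.47
G1 X9.97 Y18.64
G1 X0.00 Y18.64
G1 X0.00 Y0.00
; layer 5
G0 Z4.45
G0 X0.00 Y0.00
G1 X25.44 Y0.00
G1 X25.44 Y4.47
G1 X9.97 Y4.47
G1 X9.97 Y18.64
G1 X0.00 Y18.64
G1 X0.00 Y0.00
; layer 6
G0 Z5.34
G0 X0.00 Y0.00
G1 X25.44 Y0.00
G1 X25.44 Y4.47
G1 X9.97 Y4.47
G1 X9.97 Y18.64
G1 X0.00 Y18.64
G1 X0.00 Y0.00
; layer 7
G0 Z6.23
G0 X0.00 Y0.00
G1 X25.44 Y0.00
G1 X25.44 Y4.47
G1 X9.97 Y4.47
G1 X9.97 Y18.64
G1 X0.00 Y18.64
G1 X0.00 Y0.00
M2 ; end

The solid is an L-shaped prism: outer 25.4 × 18.6 mm, arm thicknesses ≈ 4.47 mm (horizontal) and 9.97 mm (vertical), extruded 6.23 mm in z. Slicing at Δz = 0.89 mm — 7 equal slices spanning the solid's height, so layer i sits at z = i·h/7 — gives 7 non-empty perimeters. Each is a 6-segment closed polygon; G0 lifts to the layer z and rapids to the start vertex, then G1 traces the edges.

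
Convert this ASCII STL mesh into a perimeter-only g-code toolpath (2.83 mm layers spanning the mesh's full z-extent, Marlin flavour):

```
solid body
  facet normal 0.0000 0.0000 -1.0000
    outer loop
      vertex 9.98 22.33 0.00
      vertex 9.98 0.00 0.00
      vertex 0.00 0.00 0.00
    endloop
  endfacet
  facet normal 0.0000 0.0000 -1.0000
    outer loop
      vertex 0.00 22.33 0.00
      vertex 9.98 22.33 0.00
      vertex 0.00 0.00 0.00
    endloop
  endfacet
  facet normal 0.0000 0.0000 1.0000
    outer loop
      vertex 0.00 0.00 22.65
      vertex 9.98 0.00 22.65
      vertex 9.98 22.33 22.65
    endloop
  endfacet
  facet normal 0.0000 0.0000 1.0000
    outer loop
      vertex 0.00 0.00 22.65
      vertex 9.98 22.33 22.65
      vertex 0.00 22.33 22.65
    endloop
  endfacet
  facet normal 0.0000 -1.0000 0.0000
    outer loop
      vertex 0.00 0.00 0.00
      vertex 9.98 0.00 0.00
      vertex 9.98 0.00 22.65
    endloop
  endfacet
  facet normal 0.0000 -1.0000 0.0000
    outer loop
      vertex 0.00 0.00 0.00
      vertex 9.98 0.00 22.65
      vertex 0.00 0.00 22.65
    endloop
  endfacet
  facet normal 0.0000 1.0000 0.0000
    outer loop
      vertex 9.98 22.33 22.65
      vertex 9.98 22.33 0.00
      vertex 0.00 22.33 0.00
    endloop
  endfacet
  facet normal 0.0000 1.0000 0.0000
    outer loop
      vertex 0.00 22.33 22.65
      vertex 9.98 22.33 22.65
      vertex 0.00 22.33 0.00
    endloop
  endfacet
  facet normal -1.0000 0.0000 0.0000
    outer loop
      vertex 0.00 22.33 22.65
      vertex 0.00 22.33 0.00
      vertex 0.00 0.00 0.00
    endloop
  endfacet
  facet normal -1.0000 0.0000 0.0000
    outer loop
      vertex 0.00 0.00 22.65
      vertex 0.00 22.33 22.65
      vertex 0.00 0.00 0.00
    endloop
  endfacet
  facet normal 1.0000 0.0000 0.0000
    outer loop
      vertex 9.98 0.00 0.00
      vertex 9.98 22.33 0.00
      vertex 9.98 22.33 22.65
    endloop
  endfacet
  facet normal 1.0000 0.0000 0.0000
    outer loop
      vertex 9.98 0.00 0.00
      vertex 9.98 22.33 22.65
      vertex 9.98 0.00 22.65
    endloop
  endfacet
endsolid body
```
; perimeter-only toolpath
G21 ; units = mm
G90 ; absolute positioning
G28 ; home
; layer 1
G0 Z2.83
G0 X0.00 Y0.00
G1 X9.98 Y0.00
G1 X9.98 Y22.33
G1 X0.00 Y22.33
G1 X0.00 Y0.00
; layer 2
G0 Z5.66
G0 X0.00 Y0.00
G1 X9.98 Y0.00
G1 X9.98 Y22.33
G1 X0.00 Y22.33
G1 X0.00 Y0.00
; layer 3
G0 Z8.49
G0 X0.00 Y0.00
G1 X9.98 Y0.00
G1 X9.98 Y22.33
G1 X0.00 Y22.33
G1 X0.00 Y0.00
; layer 4
G0 Z11.32
G0 X0.00 Y0.00
G1 X9.98 Y0.00
G1 X9.98 Y22.33
G1 X0.00 Y22.33
G1 X0.00 Y0.00
; layer 5
G0 Z14.16
G0 X0.00 Y0.00
G1 X9.98 Y0.00
G1 X9.98 Y22.33
G1 X0.00 Y22.33
G1 X0.00 Y0.00
; layer 6
G0 Z16.99
G0 X0.00 Y0.00
G1 X9.98 Y0.00
G1 X9.98 Y22.33
G1 X0.00 Y22.33
G1 X0.00 Y0.00
; layer 7
G0 Z19.82
G0 X0.00 Y0.00
G1 X9.98 Y0.00
G1 X9.98 Y22.33
G1 X0.00 Y22.33
G1 X0.00 Y0.00
; layer 8
G0 Z22.65
G0 X0.00 Y0.00
G1 X9.98 Y0.00
G1 X9.98 Y22.33
G1 X0.00 Y22.33
G1 X0.00 Y0.00
M2 ; end

The solid is a rectangular box, roughly 9.98 × 22.3 mm footprint and 22.6 mm tall. Slicing at Δz = 2.83 mm — 8 equal slices spanning the solid's height, so layer i sits at z = i·h/8 — gives 8 non-empty perimeters. Each is a 4-segment closed polygon; G0 lifts to the layer z and rapids to the start vertex, then G1 traces the edges.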